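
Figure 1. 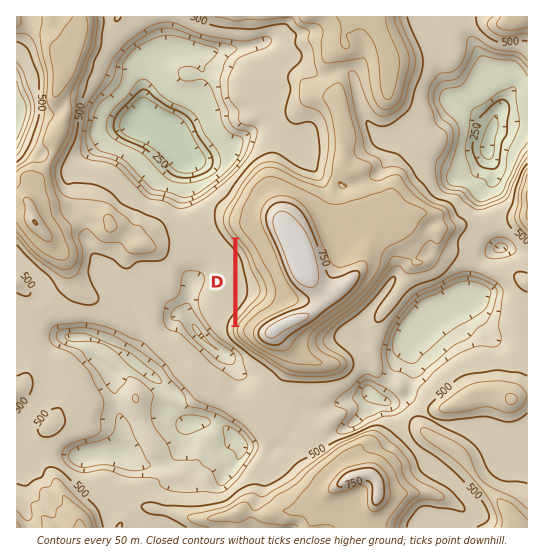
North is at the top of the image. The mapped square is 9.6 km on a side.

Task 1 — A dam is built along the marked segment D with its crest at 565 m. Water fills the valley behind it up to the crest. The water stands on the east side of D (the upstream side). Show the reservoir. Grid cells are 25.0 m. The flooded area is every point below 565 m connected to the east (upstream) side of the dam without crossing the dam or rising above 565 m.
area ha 39.9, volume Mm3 18.89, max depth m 75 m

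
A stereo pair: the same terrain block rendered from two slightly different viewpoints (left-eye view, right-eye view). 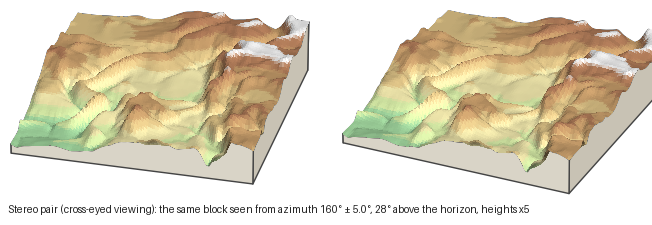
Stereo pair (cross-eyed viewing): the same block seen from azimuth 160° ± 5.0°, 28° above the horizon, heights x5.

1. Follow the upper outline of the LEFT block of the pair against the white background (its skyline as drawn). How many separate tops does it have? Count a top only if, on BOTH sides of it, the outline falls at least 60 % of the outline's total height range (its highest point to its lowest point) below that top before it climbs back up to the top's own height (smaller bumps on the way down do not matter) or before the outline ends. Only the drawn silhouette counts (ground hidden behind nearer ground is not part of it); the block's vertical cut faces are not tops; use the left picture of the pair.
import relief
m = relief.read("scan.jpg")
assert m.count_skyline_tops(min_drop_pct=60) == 0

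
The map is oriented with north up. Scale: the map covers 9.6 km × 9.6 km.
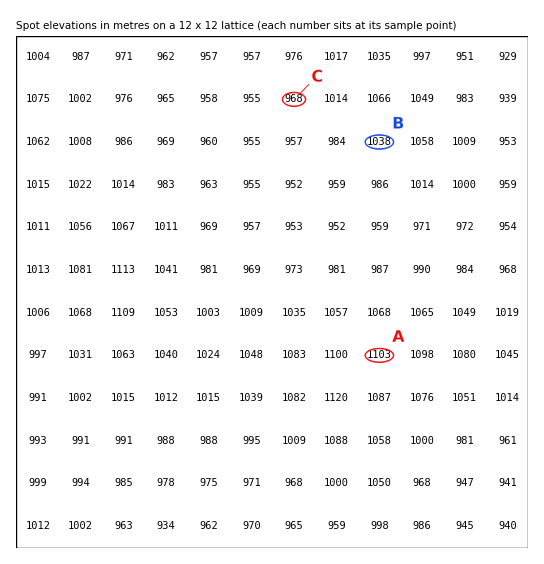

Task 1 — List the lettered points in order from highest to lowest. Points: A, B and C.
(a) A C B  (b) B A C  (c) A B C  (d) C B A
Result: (c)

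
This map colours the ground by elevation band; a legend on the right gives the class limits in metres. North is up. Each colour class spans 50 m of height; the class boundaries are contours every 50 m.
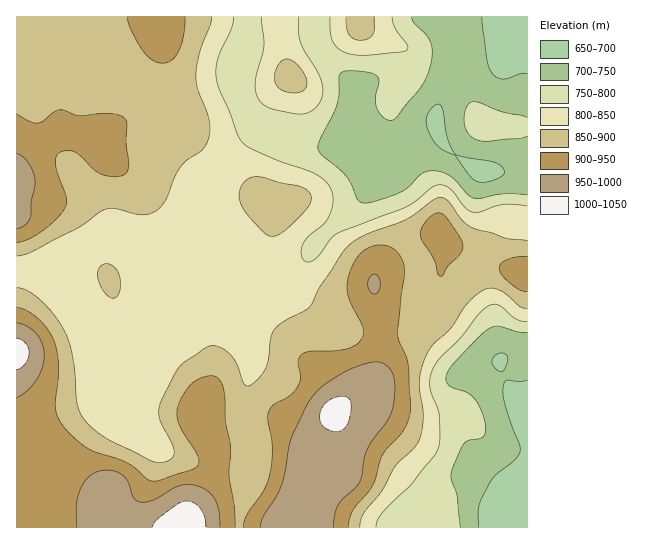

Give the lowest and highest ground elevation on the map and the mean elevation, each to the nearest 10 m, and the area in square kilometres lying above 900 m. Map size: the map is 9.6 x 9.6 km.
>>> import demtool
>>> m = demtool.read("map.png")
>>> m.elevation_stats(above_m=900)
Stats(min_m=680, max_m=1020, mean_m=840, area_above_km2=21.7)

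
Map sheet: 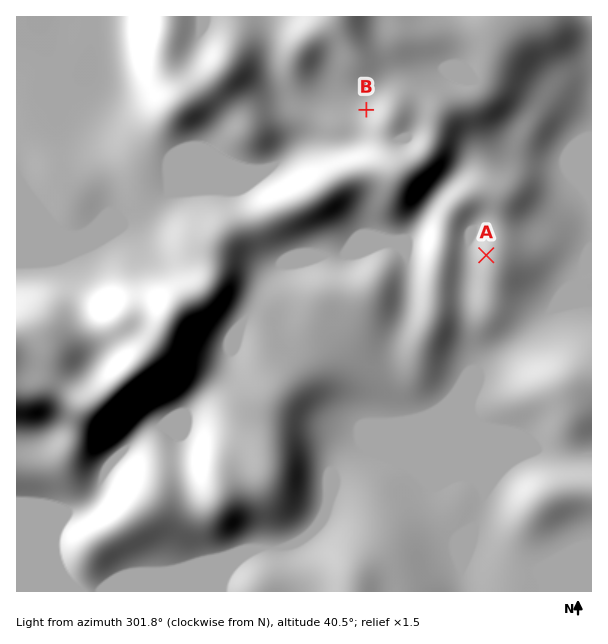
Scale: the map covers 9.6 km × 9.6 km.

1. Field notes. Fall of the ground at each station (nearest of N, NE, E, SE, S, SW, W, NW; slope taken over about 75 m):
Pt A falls W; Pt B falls W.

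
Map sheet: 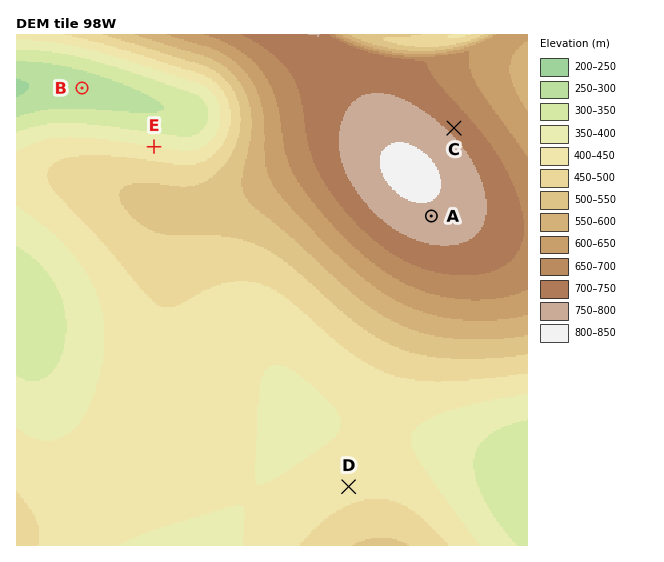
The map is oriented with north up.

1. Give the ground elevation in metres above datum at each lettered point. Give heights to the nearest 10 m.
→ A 790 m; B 270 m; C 740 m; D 430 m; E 400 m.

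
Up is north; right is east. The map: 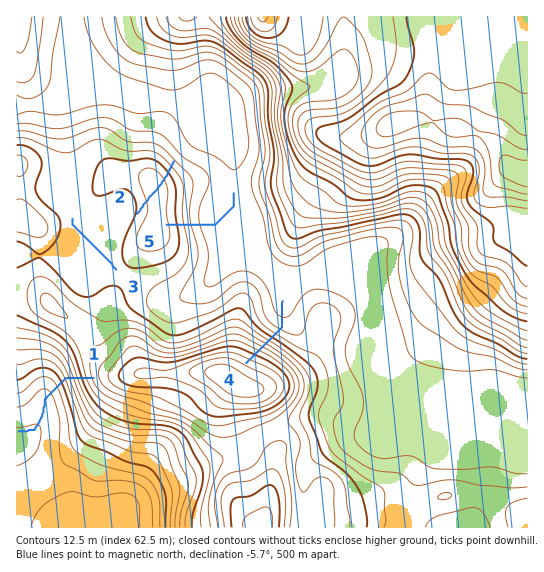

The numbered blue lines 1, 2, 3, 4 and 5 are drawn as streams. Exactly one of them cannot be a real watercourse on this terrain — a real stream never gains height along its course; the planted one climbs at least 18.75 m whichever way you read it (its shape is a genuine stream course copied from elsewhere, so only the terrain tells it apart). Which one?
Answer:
2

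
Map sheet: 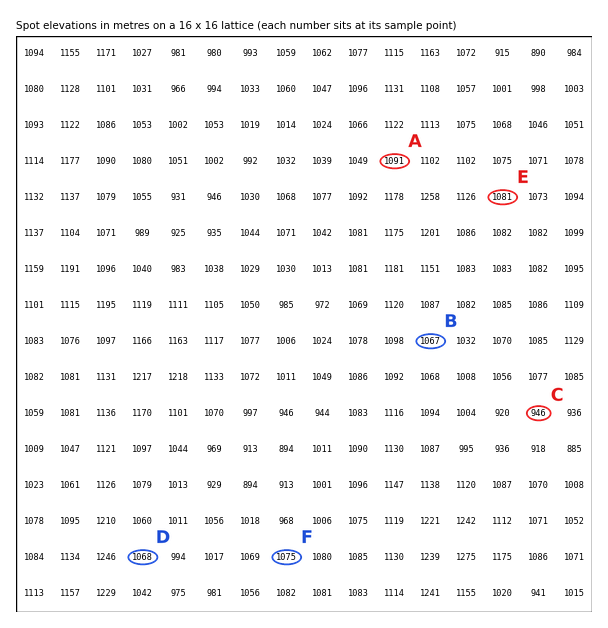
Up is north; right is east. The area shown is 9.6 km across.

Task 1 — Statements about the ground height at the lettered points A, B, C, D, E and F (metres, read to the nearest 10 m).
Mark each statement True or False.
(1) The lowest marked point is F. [False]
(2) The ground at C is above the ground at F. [False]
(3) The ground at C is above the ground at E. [False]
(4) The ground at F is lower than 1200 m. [True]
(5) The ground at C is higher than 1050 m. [False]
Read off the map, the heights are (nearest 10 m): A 1090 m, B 1070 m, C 950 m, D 1070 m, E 1080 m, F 1080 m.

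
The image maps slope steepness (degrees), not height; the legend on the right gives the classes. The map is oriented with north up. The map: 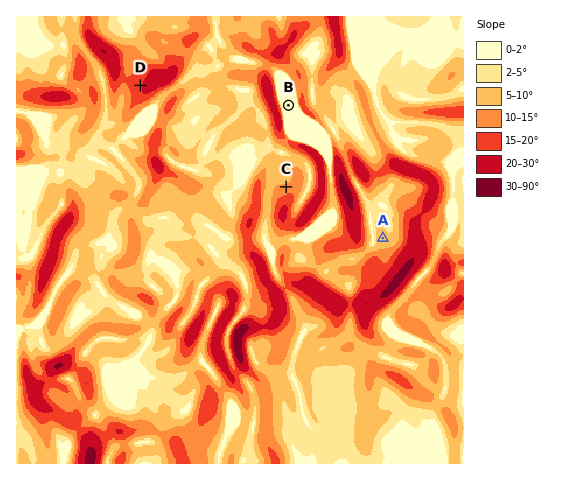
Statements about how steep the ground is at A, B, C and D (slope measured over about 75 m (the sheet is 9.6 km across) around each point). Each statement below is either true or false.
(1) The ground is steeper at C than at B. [true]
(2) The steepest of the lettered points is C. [false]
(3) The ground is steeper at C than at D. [false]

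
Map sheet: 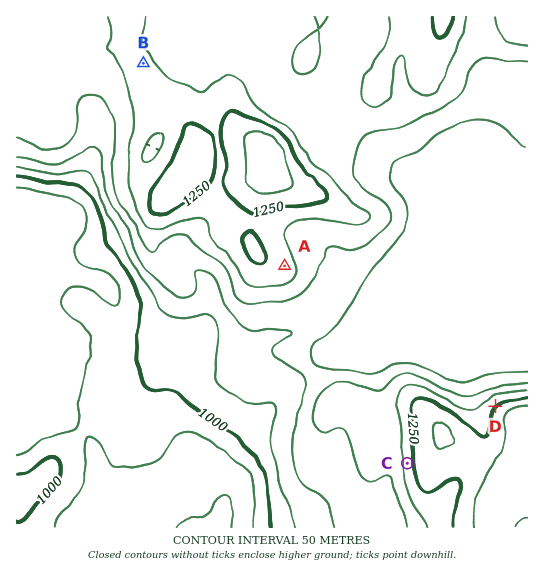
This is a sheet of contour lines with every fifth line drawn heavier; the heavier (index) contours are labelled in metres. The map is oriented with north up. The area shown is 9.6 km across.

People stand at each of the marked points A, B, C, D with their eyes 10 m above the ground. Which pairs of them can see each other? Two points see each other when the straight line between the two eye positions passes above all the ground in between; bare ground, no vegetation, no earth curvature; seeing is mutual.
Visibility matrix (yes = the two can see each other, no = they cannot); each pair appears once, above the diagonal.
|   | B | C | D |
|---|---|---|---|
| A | no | yes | yes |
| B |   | no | no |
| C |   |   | no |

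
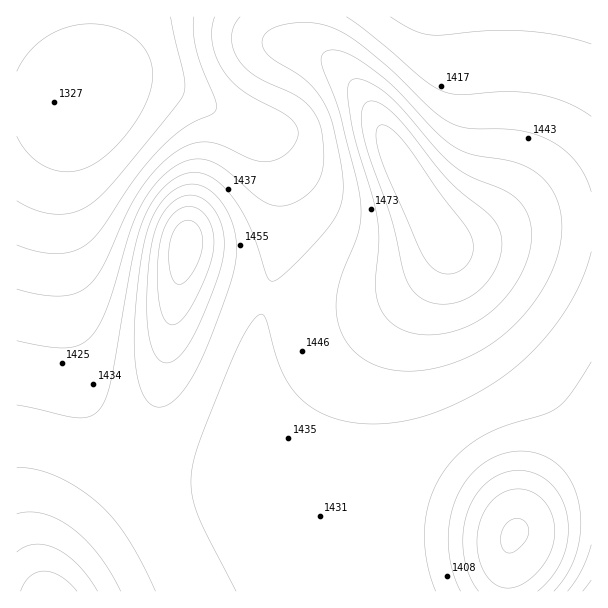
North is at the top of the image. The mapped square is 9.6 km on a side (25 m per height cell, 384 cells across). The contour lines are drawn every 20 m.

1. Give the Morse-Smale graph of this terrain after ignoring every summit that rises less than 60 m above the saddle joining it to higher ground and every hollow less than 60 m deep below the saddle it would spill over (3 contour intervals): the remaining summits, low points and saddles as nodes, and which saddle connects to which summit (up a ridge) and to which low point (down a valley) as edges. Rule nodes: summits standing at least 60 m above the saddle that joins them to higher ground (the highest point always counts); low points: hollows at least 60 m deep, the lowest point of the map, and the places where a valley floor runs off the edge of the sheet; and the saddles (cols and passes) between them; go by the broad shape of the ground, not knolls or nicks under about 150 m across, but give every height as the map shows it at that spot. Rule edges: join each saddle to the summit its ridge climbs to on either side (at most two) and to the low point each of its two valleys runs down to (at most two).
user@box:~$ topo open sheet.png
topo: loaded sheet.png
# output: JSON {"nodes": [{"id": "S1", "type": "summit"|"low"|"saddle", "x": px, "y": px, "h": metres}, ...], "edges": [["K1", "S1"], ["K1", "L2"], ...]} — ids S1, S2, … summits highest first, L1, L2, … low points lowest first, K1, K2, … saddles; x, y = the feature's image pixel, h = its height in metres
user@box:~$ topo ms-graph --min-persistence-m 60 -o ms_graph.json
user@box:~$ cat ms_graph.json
{"nodes": [
{"id": "S1", "type": "summit", "x": 48, "y": 591, "h": 1535},
{"id": "S2", "type": "summit", "x": 408, "y": 180, "h": 1535},
{"id": "S3", "type": "summit", "x": 185, "y": 246, "h": 1534},
{"id": "L1", "type": "low", "x": 83, "y": 101, "h": 1324},
{"id": "L2", "type": "low", "x": 515, "y": 534, "h": 1338},
{"id": "K1", "type": "saddle", "x": 134, "y": 462, "h": 1449},
{"id": "K2", "type": "saddle", "x": 267, "y": 297, "h": 1440}],
"edges": [["K1", "S1"], ["K1", "S3"], ["K1", "L1"], ["K1", "L2"], ["K2", "S2"], ["K2", "S3"], ["K2", "L1"], ["K2", "L2"]]}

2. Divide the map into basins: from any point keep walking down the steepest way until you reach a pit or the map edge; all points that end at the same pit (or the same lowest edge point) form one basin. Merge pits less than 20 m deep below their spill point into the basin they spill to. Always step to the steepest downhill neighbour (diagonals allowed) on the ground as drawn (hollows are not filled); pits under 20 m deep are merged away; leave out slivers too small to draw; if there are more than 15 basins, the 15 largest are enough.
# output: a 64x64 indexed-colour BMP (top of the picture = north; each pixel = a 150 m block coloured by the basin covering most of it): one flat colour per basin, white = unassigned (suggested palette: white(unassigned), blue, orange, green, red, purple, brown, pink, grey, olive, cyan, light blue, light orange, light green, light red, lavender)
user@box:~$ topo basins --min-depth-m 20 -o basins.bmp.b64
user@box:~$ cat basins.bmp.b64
<image width="64" height="64" href="data:image/bmp;base64,Qk12CAAAAAAAAHYAAAAoAAAAQAAAAEAAAAABAAQAAAAAAAAIAAATCwAAEwsAABAAAAAAAAAA////ALR3HwAOf/8ALKAsACgn1gC9Z5QAS1aMAMJ34wB/f38AIr28AM++FwDox64AeLv/AIrfmACWmP8A1bDFACIiERERERERERERERERERERERERERERERERERERERERIiIREREREREREREREREREREREREREREREREREREREREiIhERERERERERERERERERERERERERERERERERERERESIiIRERERERERERERERERERERERERERERERERERERERIiIhEREREREREREREREREREREREREREREREREREREREiIiIRERERERERERERERERERERERERERERERERERERESIiIhERERERERERERERERERERERERERERERERERERERIiIiIREREREREREREREREREREREREREREREREREREREiIiIiERERERERERERERERERERERERERERERERERERESIiIiIhERERERERERERERERERERERERERERERERERERIiIiIiIREREREREREREREREREREREREREREREREREREiIiIiIiERERERERERERERERERERERERERERERERERESIiIiIiIhERERERERERERERERERERERERERERERERERIiIiIiIiEREREREREREREREREREREREREREREREREREiIiIiIiIhERERERERERERERERERERERERERERERERESIiIiIiIiIRERERERERERERERERERERERERERERERERIiIiIiIiIhEREREREREREREREREREREREREREREREREiIiIiIiIiIRERERERERERERERERERERERERERERERESIiIiIiIiIhERERERERERERERERERERERERERERERERIiIiIiIiIiEREREREREREREREREREREREREREREREREiIiIiIiIiIRERERERERERERERERERERERERERERERESIiIiIiIiIiERERERERERERERERERERERERERERERERIiIiIiIiIiIREREREREREREREREREREREREREREREREiIiIiIiIiIhERERERERERERERERERERERERERERERESIiIiIiIiIiERERERERERERERERERERERERERERERERIiIiIiIiIiIhEREREREREREREREREREREREREREREREiIiIiIiIiIiERERERERERERERERERERERERERERERESIiIiIiIiIiIRERERERERERERERERERERERERERERERIiIiIiIiIiIhEREREREREREREREREREREREREREREREiIiIiIiIiIiERERERERERERERERERERERERERERERESIiIiIiIiIiIRERERERERERERERERERERERERERERERIiIiIiIiIiIiEREREREREREREREREREREREREREREREiIiIiIiIiIiIRERERERIiIiIiIiERERERERERERERESIiIiIiIiIiIhEREREiIiIiIiIiIiERERERERERERERIiIiIiIiIiIiERESIiIiIiIiIiIiIiEREREREREREREiIiIiIiIiIiIRIiIiIiIiIiIiIiIiIhERERERERERESIiIiIiIiIiIiIiIiIiIiIiIiIiIiIiIRERERERERERIiIiIiIiIiIiIiIiIiIiIiIiIiIiIiIhEREREREREREiIiIiIiIiIiIiIiIiIiIiIiIiIiIiIiIRERERERERESIiIiIiIiIiIiIiIiIiIiIiIiIiIiIiIzMzERERERERIiIiIiIiIiIiIiIiIiIiIiIiIiIiIiIjMzMzMxEREREiIiIiIiIiIiIiIiIiIiIiIiIiIiIiIjMzMzMzMzMzMyIiIiIiIiIiIiIiIiIiIiIiIiIiIiIiMzMzMzMzMzMzIiIiIiIiIiIiIiIiIiIiIiIiIiIiIiMzMzMzMzMzMzMiIiIiIiIiIiIiIiIiIiIiIiIiIiIiMzMzMzMzMzMzMyIiIiIiIiIiIiIiIiIiIiIiIiIiIiIzMzMzMzMzMzMzIiIiIiIiIiIiIiIiIiIiIiIiIiIiIzMzMzMzMzMzMzMiIiIiIiIiIiIiIiIiIiIiIiIiIiIjMzMzMzMzMzMzMyIiIiIiIiIiIiIiIiIiIiIiIiIiIjMzMzMzMzMzMzMzIiIiIiIiIiIiIiIiIiIiIiIiIiIiMzMzMzMzMzMzMzMiIiIiIiIiIiIiIiIiIiIiIiIiIiMzMzMzMzMzMzMzMyIiIiIiIiIiIiIiIiIiIiIiIiIiIzMzMzMzMzMzMzMzIiIiIiIiIiIiIiIiIiIiIiIiIiIzMzMzMzMzMzMzMzMiIiIiIiIiIiIiIiIiIiIiIiIiIjMzMzMzMzMzMzMzMyIiIiIiIiIiIiIiIiIiIiIiIiIjMzMzMzMzMzMzMzMzIiIiIiIiIiIiIiIiIiIiIiIiIjMzMzMzMzMzMzMzMzMiIiIiIiIiIiIiIiIiIiIiIiIiMzMzMzMzMzMzMzMzMyIiIiIiIiIiIiIiIiIiIiIiIiMzMzMzMzMzMzMzMzMzIiIiIiIiIiIiIiIiIiIiIiIiMzMzMzMzMzMzMzMzMzMiIiIiIiIiIiIiIiIiIiIiIjMzMzMzMzMzMzMzMzMzMyIiIiIiIiIiIiIiIiIiIiIjMzMzMzMzMzMzMzMzMzMzIiIiIiIiIiIiIiIiIiIiIjMzMzMzMzMzMzMzMzMzMzMiIiIiIiIiIiIiIiIiIiIiMzMzMzMzMzMzMzMzMzMzMyIiIiIiIiIiIiIiIiIiIiIzMzMzMzMzMzMzMzMzMzMz"/>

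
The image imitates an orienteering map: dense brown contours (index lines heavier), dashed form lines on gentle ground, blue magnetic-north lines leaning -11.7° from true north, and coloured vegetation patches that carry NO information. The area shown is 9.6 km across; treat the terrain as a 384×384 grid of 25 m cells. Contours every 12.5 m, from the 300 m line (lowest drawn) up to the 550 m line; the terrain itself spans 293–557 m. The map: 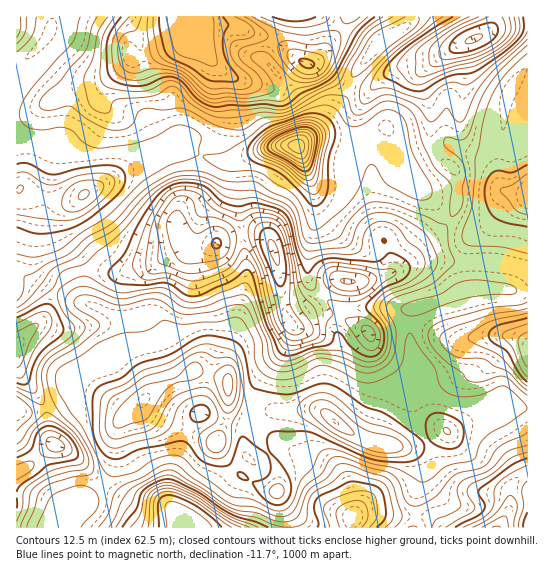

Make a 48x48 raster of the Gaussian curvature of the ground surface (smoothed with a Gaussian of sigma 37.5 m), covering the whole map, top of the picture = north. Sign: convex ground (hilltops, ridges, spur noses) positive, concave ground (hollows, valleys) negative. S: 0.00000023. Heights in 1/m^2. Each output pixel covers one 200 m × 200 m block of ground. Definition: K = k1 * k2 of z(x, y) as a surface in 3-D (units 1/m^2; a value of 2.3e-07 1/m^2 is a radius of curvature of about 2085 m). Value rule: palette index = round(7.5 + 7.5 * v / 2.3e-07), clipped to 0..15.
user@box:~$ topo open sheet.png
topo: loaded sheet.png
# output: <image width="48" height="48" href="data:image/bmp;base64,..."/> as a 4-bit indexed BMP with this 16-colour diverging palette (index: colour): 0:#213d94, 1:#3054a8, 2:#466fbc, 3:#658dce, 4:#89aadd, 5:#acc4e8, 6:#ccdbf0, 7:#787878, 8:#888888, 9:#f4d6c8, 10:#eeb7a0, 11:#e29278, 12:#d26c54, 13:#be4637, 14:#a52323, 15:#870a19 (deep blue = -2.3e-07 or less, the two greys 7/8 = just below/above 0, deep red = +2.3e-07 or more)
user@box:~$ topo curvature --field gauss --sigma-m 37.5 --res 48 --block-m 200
<image width="48" height="48" href="data:image/bmp;base64,Qk32BAAAAAAAAHYAAAAoAAAAMAAAADAAAAABAAQAAAAAAIAEAAATCwAAEwsAABAAAAAAAAAAlD0hAKhUMAC8b0YAzo1lAN2qiQDoxKwA8NvMAHh4eACIiIgAyNb0AKC37gB4kuIAVGzSADdGvgAjI6UAGQqHAJiHd3eIdnd4iJRWaIdnh4qndlZ2h3hkV3d4iIiHd3mIiXioaIdniImYh1Z4iJp1eHeIiIiHh5/qqYu3aMl5mIiIh4iHeIh2iHiYiIdnYm/YdXiHaPpol3eJh4iHd4h4ZWiIiHVneHMWl3eId3ZWh3h4hmeId3dphZlniFN3iHVGh3Z4iHd4l4h3dmd3d4mXiHUXh5V3eHdndnRoh3d3d4h3h2Z3d4iHeIR++nd3iId3ePx4d4h3dniJvZZ3d3d3eIfv12eIeHd3VttniId4d4dXiXZ3qHd3eHaHdWeaeId3Z3J3h3d3eqd4d3h4p3d4h5gSiHeJeId3ipBXd4dmmoiId4d3d3d4iJYmh3eIeIeImqiGeIdoqHeId4d3d3d4iGZoh3aIeId3iG3Ed3d3d3d3d3h3d3d4hoWJh3d4iId3hkzGd3eHd3d3d3h3eIh6mMeaiHeIh4d3l0vXdmZ3iIdmd3iId3h3bIeKh3eId3iHqHd2dnd5uYd3VXiId3h2Wadnh3iId3iIiHdmdmZ5lVeMhXd4iIeIeod3h3iIh3iHd3d3mVioU2ePpod4iHZ4WXiHiGd3d3iHd3d4d53KiIe/lHd4iHaJd3ioZ3d3eId3eHeIeLqHZmZ4dnd3d3d4d4eIioh2d4h2d3iJh4aHd3cTqoiHeId3iZdje5h3eJmIiHh3eFVnZmZGqoiHd3d3ind2Z3eJhoiHiId3d2VoN7vIaHd3eIh4iHd4l2eIdpd3eId4l5iIbdrVKYd3iIiIh4d3l3d3d5dpiIh5p5pEapd3aHeHd3eHeIh4h3iId4d4d4p2eJhlZ3dod3iHd3iIeIiIiIh3h3eHd6xiermph4d4h3d3eId3d4d3d3h3d3eId5pTjdiqiIiImHd3eIeHiId3d3eId3iYd3hTi8Zoh3eIiHd3d3d3eId3eHeIh3iYh2dmiIRWd4d3d3d3eHd3eId3eah3d3eZh2iHZ2Vmd4h3d4iIiXd3eId2ebmHd3fNqneHaId0Z3h3d4iId3eIeKh3eJiHd3dnd2iHd4hQR3h3iIiHd3eIeIeIh3d3d3dVZniHeLxRWId3iHd4iXd3h3eIh3d3d3d3d3h0BJfsiYd4d3d3iHd3h3d3d3d3d3eId3dyC///iYd4d3d3d3d3d3h3d3d3d3eIiHd2J///Mnd3d3d3h3eId3d4iId4h3eIiHd4cTjMAmd3iIh3eHiId3d3h3iIh3eIh2Z2dlkwFXd4iIh3eIiHd3eId4iIeId2ZmeGh71kZ3eImYdneHiId3eId3d3d3aXWreJdJpXmGeId4ZYh3eIh3d3d3dneHj/eZeahnQlczV3Z4l4l2eIh3eHeHdnmXWnWIh4h4Z+9kd2iHl3mGZ4h3eHd3d4mENmZ4d4iHjO2oqHiXd2eGV3iHeHeId5l2epiIeZmGmYZ3d4eIh3iZiHeGd4iId6l3iIiHd4dUd4eHeJd3h3iqq6hkZ4iHd5d3iHh3Z7dWd3h0SKiJl3iZmrtniId3d4d3iIiIV7d3d4hld3d4pmh4eJhw=="/>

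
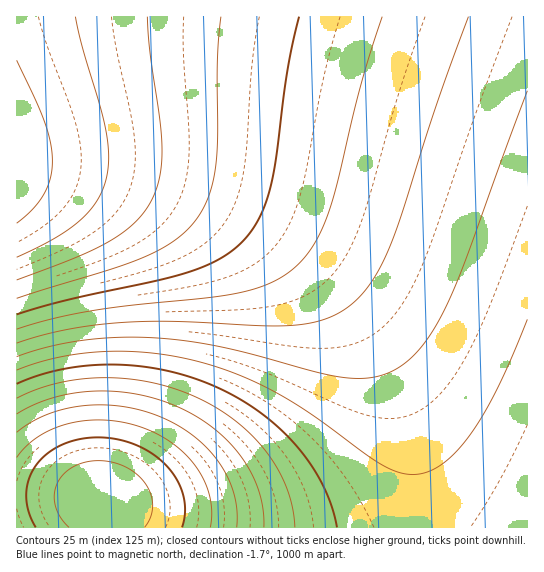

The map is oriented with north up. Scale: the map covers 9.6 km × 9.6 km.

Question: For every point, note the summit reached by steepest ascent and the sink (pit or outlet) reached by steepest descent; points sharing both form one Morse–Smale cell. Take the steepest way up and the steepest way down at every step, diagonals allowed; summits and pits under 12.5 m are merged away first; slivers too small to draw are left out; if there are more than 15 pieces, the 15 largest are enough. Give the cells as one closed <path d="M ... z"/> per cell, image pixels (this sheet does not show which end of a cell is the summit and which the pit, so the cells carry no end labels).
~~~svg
<path d="M527 16l-510 0-1 147 6 2 27 0 42 4 63 12 39 12 29 12 56 32 32 26 34 35 25 35 22 40 16 44 6 29 6 47 0 34 108 1z"/><path d="M21 164l-5 1 1 363 402-1 0-34-4-39-8-37-12-35-18-36-16-25-25-32-26-26-23-19-34-23-31-16-29-12-68-18-46-7z"/>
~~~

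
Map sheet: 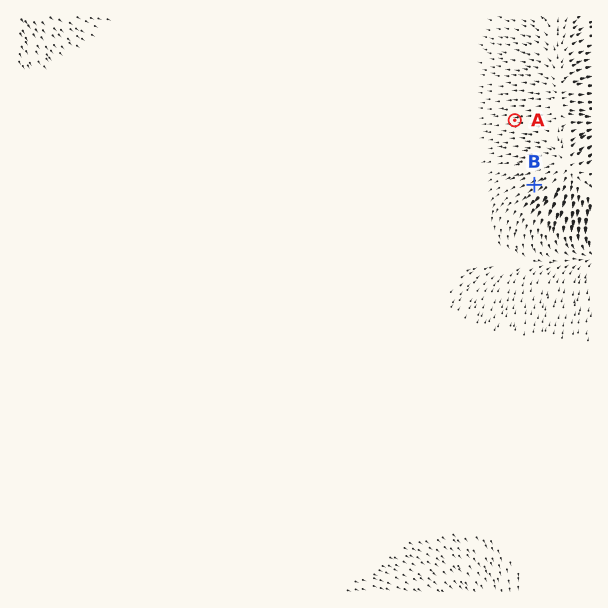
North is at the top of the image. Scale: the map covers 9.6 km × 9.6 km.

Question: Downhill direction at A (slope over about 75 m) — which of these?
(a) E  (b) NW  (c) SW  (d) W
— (d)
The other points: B SW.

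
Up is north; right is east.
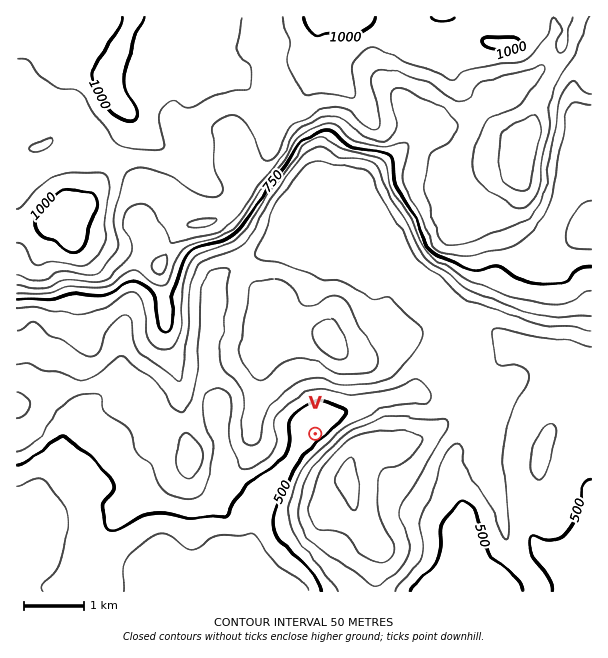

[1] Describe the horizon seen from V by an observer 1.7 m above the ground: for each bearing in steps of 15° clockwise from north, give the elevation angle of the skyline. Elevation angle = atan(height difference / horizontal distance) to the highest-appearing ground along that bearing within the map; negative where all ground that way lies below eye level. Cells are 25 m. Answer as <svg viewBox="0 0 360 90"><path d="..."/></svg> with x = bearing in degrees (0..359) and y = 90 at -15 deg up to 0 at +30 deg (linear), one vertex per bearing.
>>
<svg viewBox="0 0 360 90"><path d="M0 44l15-3 15 3 15 4 15 6 15-6 15-13 15-9 15-4 15-1 15 2 15 4 15 8 15 10 15 11 15 4 15-6 15-6 15-2 15-1 15-1 15 0 15 1 15 1"/></svg>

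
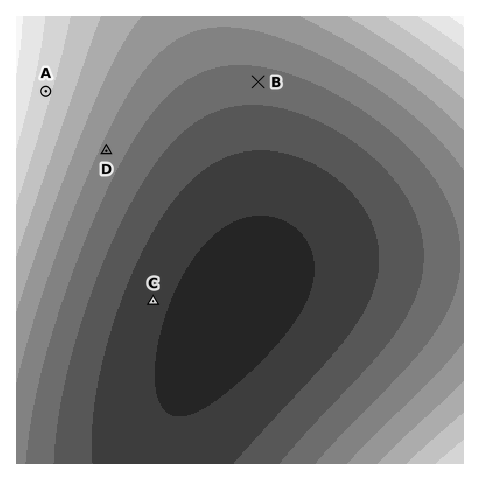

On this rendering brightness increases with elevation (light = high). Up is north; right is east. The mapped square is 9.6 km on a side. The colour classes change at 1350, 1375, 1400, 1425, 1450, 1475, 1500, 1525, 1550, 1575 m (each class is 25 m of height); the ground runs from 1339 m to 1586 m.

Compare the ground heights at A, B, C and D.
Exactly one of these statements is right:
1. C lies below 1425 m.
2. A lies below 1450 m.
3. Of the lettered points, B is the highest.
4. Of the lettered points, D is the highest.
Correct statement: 1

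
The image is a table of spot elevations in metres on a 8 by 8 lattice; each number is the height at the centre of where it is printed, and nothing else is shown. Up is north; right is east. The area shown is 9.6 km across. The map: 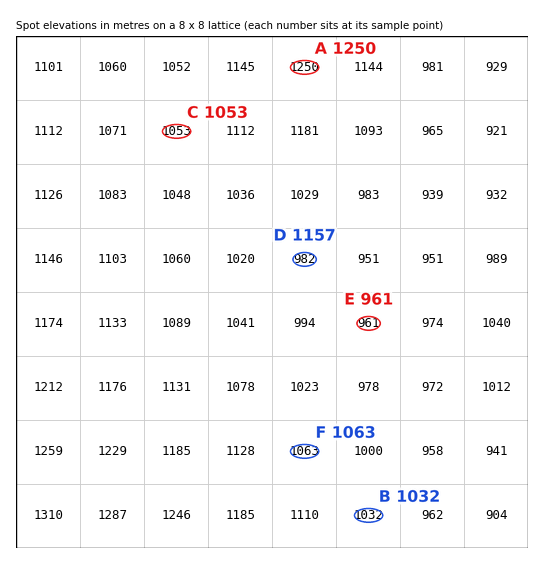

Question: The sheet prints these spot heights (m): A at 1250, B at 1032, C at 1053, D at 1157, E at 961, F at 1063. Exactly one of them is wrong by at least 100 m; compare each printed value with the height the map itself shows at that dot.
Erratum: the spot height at D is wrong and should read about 982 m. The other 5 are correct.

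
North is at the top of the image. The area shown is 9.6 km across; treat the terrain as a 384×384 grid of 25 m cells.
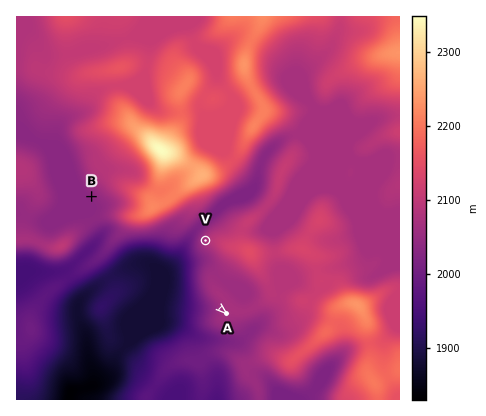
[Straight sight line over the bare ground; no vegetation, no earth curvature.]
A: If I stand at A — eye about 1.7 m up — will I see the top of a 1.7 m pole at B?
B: No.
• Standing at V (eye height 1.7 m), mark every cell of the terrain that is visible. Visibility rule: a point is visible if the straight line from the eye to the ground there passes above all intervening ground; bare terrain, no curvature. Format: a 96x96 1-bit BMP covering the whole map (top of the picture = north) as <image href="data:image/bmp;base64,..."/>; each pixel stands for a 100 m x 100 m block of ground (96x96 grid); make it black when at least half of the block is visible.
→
<image width="96" height="96" href="data:image/bmp;base64,Qk2+BAAAAAAAAD4AAAAoAAAAYAAAAGAAAAABAAEAAAAAAIAEAAATCwAAEwsAAAIAAAAAAAAA////AAAAAAD////h4AAAAAAAAAA/////4AAAAAAAAAAf////4AAAAAAAAAAf+f4/4AAAAAAAAAAf+f4P8AAAAAAAAAAf+eYH8AAAAAAAAAAf/8AH+AAAAAAAAAAf/8AH/AAAAAAAAAA//8CH/gAAAAAAAAA//4GP//4AAAAAAAA//4H///wAAAAAAAA//4H///wAAAAAAAB//4H///wAAAAAAAD//4P///gAAAAAAAAf/4P///gAAAAAAAAf/wP///AAAAAAAAAf/gP///AAAAAAAAAf/AP///AAAAAAAAAf/Af///AAAAAAAAAf/Af///AAAAAAAAA//Af//+AAAAAAAAD//gf//+AAAAAAAAD//g///+AAAAAAAAD//w///4AMAAAAAAD//5///gAIAAAAAAD//////AAIAAAAAADH/////AAwAAAAAADj/////ABwAAAAAAD7////+ADgAAAAAAD/////+AHAAAAAAAD/////+AfAAAAAAAD4A///+AeAAAAAAAAAAH//+AOAAAAAAAAAAD//+AAAAAAAAAAAOB//+AAAAAAAAAAAPA///AAAAAAAAAAAPgf/5gAAAAAAAAAAHwP/gwAAAAAAAAAAHwH/g4AAAAAAAAAAD4D/58MAAAAAAAAAD8B//+EAAAAAAAAAB8A///AAAAAAAAAgA+AP//gAAAAAAAB4A8AH//gAAAAAAAB8AAAD//wAAAAAAAA8AAAB//4AAAAAAAAAAAAAf/4AAAAAAAAAAAAAP/8AAAAAAAAAAAAAD/+AAAAAAAAAAAAAA//AAAAAAAAAAAAAAP/AAAAAAAAAAAAAAH/gAAAAAAAAAAAAAD/4AAAAAAAAAAAAAB/8AAAAAAAAAAAAAAf8AAAAAAAAAAAAAAH+AAAAAAAAAAAAAAAHAAAAAAAAAAAAAAADgAAAAAAAAAAAAAADgAAAAAAAAAAADAABwAAAAAAAAAAADgABwAAAAAAAAAAAAAAA4AAAAAAAAAAAAAAA4AAAAAAAAAAAAAAA8AAAAAAAAAAAAAAA+AAAAAAAAAAAAAAAfAAAAAAAAAAAAAAAfgAAAAAAAAAAAAAAfgAAAAAAAAAAAAAAB4AAAAAAAAAAAAAAA4AAAAAAAAAAAAAAA8AAAAAAAAAAAAAAAAAAAAAAAAAAAAAAAAAAAAAAAAAAAAAAAAAAAAAAAAAAAAAAAAAAAAAAAAAAAAAAAAAAAAAAAAAAAAAAAAAAAAAAAAAAAAAAAAAAAAAAAAAAAAAAAAAAAAAAAAAAAAAAAAAAAAAAAAAAAAAAAAAAAAAAAAAAAAAAAAAAAAAAAAAAAAAAAAAAAAAAAAAAAAAAAAAAAAAAAAAAAAAAAAAAAAAAAAAAAAAAAAAAAAAAAAAAAAAAAAAAAAAAAAAAAAAAAAAAAAAAAAAAAAAAAAAAAAAAAAAAAAAAAAAAAAAAAAAAAAAAAAAAAAAAAAAAAAAAAAAAAAAAAAAAAAAAAAAAAAAAAAAAAAAAAAAAAAAAAAAAAAAAAAAAAAAAAAAAAAAAAAAAAAA="/>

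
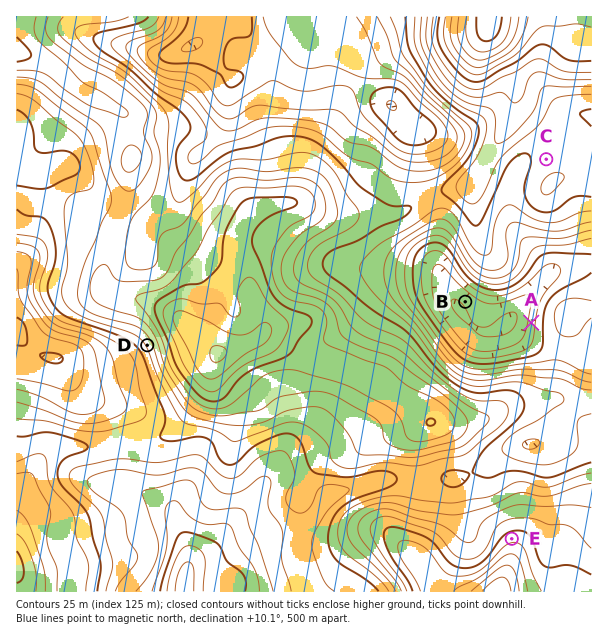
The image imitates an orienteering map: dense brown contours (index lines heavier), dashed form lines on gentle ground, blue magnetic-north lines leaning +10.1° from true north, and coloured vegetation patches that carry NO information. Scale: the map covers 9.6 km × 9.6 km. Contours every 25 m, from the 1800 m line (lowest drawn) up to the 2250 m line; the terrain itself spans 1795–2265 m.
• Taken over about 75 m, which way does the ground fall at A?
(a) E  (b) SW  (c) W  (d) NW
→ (c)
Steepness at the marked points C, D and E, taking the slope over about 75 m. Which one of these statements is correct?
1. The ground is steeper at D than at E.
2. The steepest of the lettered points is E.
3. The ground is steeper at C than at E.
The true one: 1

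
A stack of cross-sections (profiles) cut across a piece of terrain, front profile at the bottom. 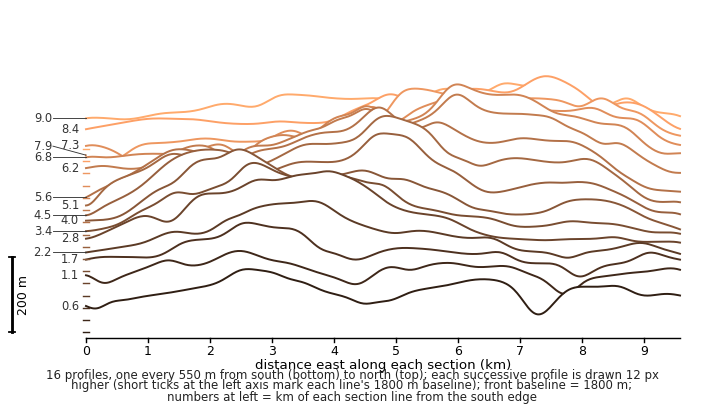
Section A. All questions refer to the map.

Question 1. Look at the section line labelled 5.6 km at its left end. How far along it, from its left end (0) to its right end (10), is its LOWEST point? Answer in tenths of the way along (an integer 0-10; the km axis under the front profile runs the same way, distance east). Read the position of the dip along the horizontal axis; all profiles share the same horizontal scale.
0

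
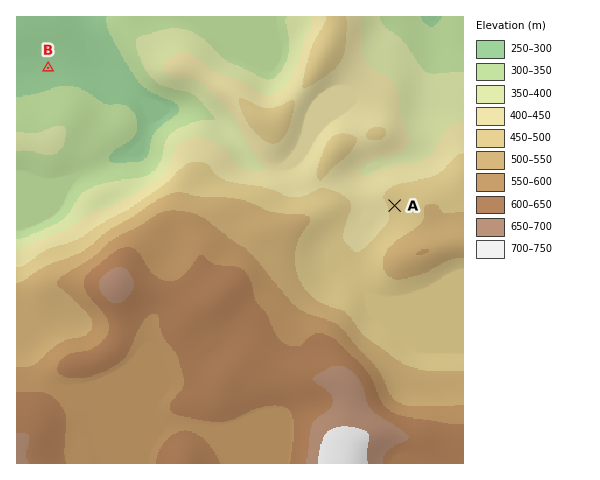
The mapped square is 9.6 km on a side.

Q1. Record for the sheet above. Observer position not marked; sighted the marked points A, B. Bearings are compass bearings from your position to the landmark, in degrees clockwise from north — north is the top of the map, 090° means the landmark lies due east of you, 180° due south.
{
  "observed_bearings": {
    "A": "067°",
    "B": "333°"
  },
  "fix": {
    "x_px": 167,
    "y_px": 302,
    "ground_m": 610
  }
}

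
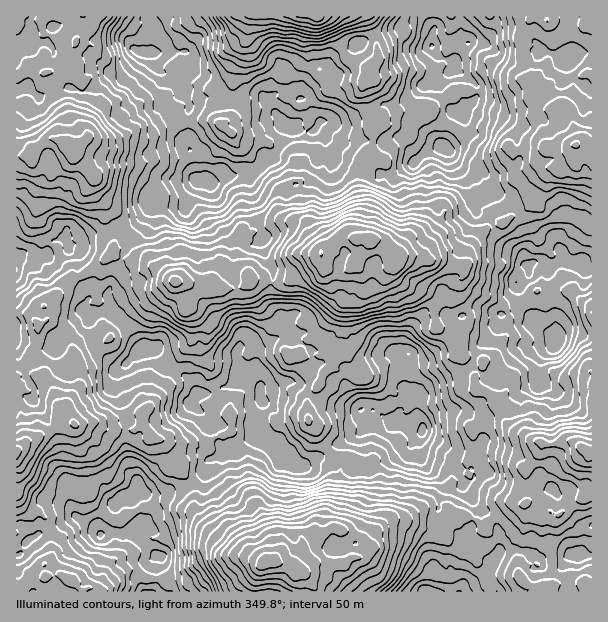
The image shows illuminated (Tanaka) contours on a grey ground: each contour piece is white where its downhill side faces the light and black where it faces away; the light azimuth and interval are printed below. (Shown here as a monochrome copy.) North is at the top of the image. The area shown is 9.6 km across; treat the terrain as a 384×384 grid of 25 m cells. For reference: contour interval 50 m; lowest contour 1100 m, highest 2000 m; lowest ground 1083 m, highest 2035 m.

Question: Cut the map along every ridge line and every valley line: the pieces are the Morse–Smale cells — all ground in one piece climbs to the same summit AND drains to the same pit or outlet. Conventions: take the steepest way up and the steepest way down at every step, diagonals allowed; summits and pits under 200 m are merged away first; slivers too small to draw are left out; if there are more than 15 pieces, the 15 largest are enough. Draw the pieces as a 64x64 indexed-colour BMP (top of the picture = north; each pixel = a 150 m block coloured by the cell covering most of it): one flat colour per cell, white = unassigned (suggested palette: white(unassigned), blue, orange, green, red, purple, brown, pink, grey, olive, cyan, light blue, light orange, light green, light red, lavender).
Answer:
<image width="64" height="64" href="data:image/bmp;base64,Qk12CAAAAAAAAHYAAAAoAAAAQAAAAEAAAAABAAQAAAAAAAAIAAATCwAAEwsAABAAAAAAAAAA////ALR3HwAOf/8ALKAsACgn1gC9Z5QAS1aMAMJ34wB/f38AIr28AM++FwDox64AeLv/AIrfmACWmP8A1bDFABEREREREREREREREREREREbu7u7u7u7u7sAAAAABVVVEREREREREREREREREREREbu7u7u7u7u7u7AAAAAAVVURERERERERERERERERERERu7u7u7u7u7u7u7AAAABVVRERERERERERERERERERERERERu7u7u7u7u7sAAAAFVVERERERERERERERERERERERERERu7u7u7u7uwAAAFVVURERERERERERERERERERERERERG7u7u7u7sAAAAAVVVRMxERERERERERERERERERERERERu7u7u7sAAAAABVVVMzMxEREREREREREREREREREREREbuxEbu7AAAAAFVVUzMzMRERERERERERERERERERERERERERERFVAAAAVVVTMzMxEREREREREREREREREREREREREREREVVVAFVVVVMzMzEREzEREREREREREREREREREREREREVVVVVVVVVUzMzMRETMxERERERERERERERERERERERERVVVVVVVVVTMzMzMzMzMREREREREREREREREREREREREVVVVVVVVVMzMzMzMzMzERERERERERERERERERERERERVVVVVVVVUzMzMzMzMzMzERERERERERERERERERERERFVVVVVVVVTMzMzMzMzMzMzMzMRERERERERERERERERERVVVVVVVVMzMzMzMzMzMzMzMxERERERERERERERERERFVVVVeVe4zMzMzMzMzMzMzMxEREREREREREREREREREVVVXu7u7jMzMzMzMzMzMzMzERERERERERERERERERERVVXu7u7uMzMzMzMzMzMzMzERERERERERERERERURERVVXu7u7u4zMzMzMzMzMzMzERERERERERERERERFVVVVVVe7u7u7jMzMzMzMzMzMzMRERERERERERERERElVVVVXu7u7u7uMzMzMzMzMzMzMyIREREREREREREREiVVVV7u7u7u7u4zMzMzMzMzMzMyIiIhERERERERERESIiJVXu7u7u7u7jMzMzMzMzMzMyIiIiIRERERERERERIiIiJf//7u7u7uMzMzMzMwMzMyIiIiIREREREREREREiIiIiD//u7u7u4zMzMzMAADMyIiIiIhEREREREREiISIiIiD///7u7u7jMzMzMwAAAiIiIiIiEREREiIiIiIiIiIiAA/////u7uMzMzMzAAAiIiIiIiIiERIiIiIiIiIiIiIAAP/////u8zMzMzMAAiIiIiIiIiIhEiIiIiIiIiIiIiAAD//////zMzMzMAAiIiIiIiIiIiIiIiIiIiIiIiIiIAAP//////AAMzMwACIiIiIiIiIiIiIiIiIiIiIiIiIgAAAP////8AADMzACIiIiIiIiIiIiIiIiIiIiIiIiIgAAAA/////wAAAzMiIiIiIiIiIiIiIiIiIiIiIiIiIiAAAAD/////AAAAMiIiIiIiiIgiIiIiIiIiIiIiIiIiIAAAAP////8AAAAAIiIiIoiIiCIiIiIiIiIiIiIiIiIiAAAAD////wAAAAACIiIoiIiIiIIiIiIiIiIiIiIiIpkAAAAAAP//AAAAAAACKIiIiIiIgiIiIiIiIiIiKZmZmQAAAAAAD/8AAAAAAAiIiIiIiIiCIiIiIgIiIimZmZmZkAAAAAAP/wAAAAAACIiIiIiIiIIiIiIgAACZmZmZmZmQAAAAAAD/AAAAAAAASIiIiIiIiIIiIgAAAJmZmZmZmZmQAAAAAA8AAAAAAAREiIiIiIiIiIgAAAAAmZmZmZmZmZmQAAAAAAAAAAAABERIiIiIiIiIgAAAAAAJmZmZmZmZmZkAAAAAAAAAAAREREqqqIiIiIiAAAAAAAmZmZmZmZCZd3AAAAAAAAAABERERKqoiIiIiIgAAAAAmZmZmZmZAAd3cAAAAAAAAAAERERERKqIiIiIiIAAAAAJmZmZmZkAd3d3AAAAAAAAAARERERERKqqqIiIiqAAAAmQCZmZmZl3d3dwAAAAAAAAREREREREqqqqqIiKoAAAAAAAmZmXd3d3d3dwAA3d3QREREREREqqqqqqqqqqCgqqAAAJmXd3d3d3d3cA3d3d1ERERERESqqqqqqqqqqqqqoAAAAHd3d3d3dwAADd3d3dRERERERKqqqqqqqqqqpmZswAAAB3d3d3d3AAAN3d3dREREREREqqqqqqqqqqpmZmzMwAAHd3d3d3cAAA3d3d1ERERERESqqqqqqqqqZmZmbMzAAAd3d3d3cAAADd3d3URERERERKqqqqqmaqpmZmZszMAAAAd3d3d3AAAN3d3dREREREREqqqmZmZmpmZmZszMwAAAAHd3d3AAAA3d3d1EREREREZmZmZmZmZmZmZmzMzMAAAAd3d3cAAADd3d3URERERERmZmZmZmZmZszGzMzMzAAAB3d3dwAAAN3d3dRERERERmZmZmZmZmZszMzMzMzMwAB3d3dwAAAA3d3dREREREQABmZmZmZmZmzMzADMzMzMx3d3d3AAAADd3d1EREREQAAGZmZmZmZmbMzAAMzMzMAHd3d3AAAAAN3d3URERERGZmZmZmZmZmbMzAAAzMzMAAB3d3cAAAAA3d3d1EREREZmZmZmZmZmZszMAADMzMwAAAB3dwAAAADd3d3dRERERGZmZmZmZmZmbMAAAMzMzAAAAAd3AAAAAN3d3d1ERERGZmZmZmZmZmZswAAMzMzMAAAAB3dwAAAA"/>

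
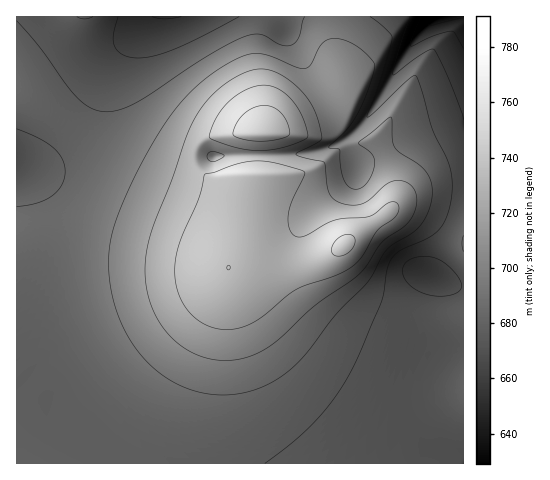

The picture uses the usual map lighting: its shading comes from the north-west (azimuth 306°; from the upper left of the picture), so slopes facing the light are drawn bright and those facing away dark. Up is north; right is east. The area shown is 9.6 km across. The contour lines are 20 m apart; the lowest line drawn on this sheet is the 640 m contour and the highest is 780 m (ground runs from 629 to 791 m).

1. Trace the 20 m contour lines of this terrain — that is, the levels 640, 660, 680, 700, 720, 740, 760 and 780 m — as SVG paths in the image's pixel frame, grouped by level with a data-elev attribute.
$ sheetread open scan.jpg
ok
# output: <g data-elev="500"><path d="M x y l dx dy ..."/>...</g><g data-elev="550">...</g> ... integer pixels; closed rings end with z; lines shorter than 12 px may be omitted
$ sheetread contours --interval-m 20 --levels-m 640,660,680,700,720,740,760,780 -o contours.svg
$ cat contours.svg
<g data-elev="640"><path d="M463 17l-33 8-1-1 3-7"/></g><g data-elev="660"><path d="M463 48l-8-15-3-2-18 5-23 10 1-8 9-21"/><path d="M181 17l-16 2-13-2"/></g><g data-elev="680"><path d="M432 296l-15-6-11-10-3-6 0-5 2-5 3-4 13-4 14 2 12 7 11 12 4 9-4 6-11 4z"/><path d="M463 120l-13-39-16-31-3-1-6 3-29 22-3 1-1-1 8-27 10-30"/><path d="M239 17l-64 32-21 7-16 2-14-3-6-3-3-5-2-12 5-18"/></g><g data-elev="700"><path d="M265 463l40-31 15-16 14-18 21-34 25-58 3-12 4-24 4-11 9-9 25-11 11-7 8-10 6-15 2-20-2-19-4-11-13-27-11-38-6-16-2-1-4 3-36 35-7 4 14-37 11-41-1-4-4-4-17-14"/><path d="M463 235l-1 8 1 9"/><path d="M17 129l22 9 15 10 8 11 3 13-4 14-9 10-16 7-19 4"/><path d="M77 17l7 2 9-2"/><path d="M305 17l-6 20-7 8-6 1-6-1-20-11-7 0-9 3-39 20-68 45-15 7-14 3-16-3-15-11-11-14-27-37-22-26"/></g><g data-elev="720"><path d="M214 395l21-1 20-4 18-8 18-13 16-17 30-39 31-31 18-32 7-6 24-15 7-8 5-11 3-16-2-15-9-12-21-14-5-6-3-7-1-23-32 26 1 2 11 8 3 6 0 10-6 13-6 5-7 2-6-2-5-6-3-13-1-18-11-3 18-17 10-15 11-25 7-24-2-5-9-9-17-11-13-3-9 3-6 7-8 16-5 4-9-1-30-12-14-2-18 7-26 16-24 22-22 28-25 43-20 46-8 29-1 29 5 31 12 29 17 24 21 19 24 13z"/></g><g data-elev="740"><path d="M214 360l16 0 15-2 15-6 14-9 40-37 46-32 7-8 15-24 27-20 5-8 2-8 1-10-4-8-6-5-8-3-11 3-19 17-8 4-15 0-13-5-5-11-4-26-23-5-5-3 26-15-3-15-6-16-8-13-12-12-13-9-13-4-15 0-18 8-19 14-15 18-14 27-14 43-19 47-6 22-2 20 1 18 5 18 8 16 10 14 13 12 15 8z"/><path d="M211 162l-2-2-2-3 3-5 5 0 9 3-7 5z"/></g><g data-elev="760"><path d="M221 329l14 0 15-5 13-8 34-27 38-13 16-9 11-10 15-26 19-15 3-6-1-6-3-2-5 0-20 14-35 4-28 15-9 2-5-2-3-5-2-14 4-15 12-26 0-4-30-8-18-2-17 2-24 9-10 2-7 26-20 48-3 15 0 15 5 19 10 16 14 11z"/><path d="M246 150l16 1 16-2 20-6 10-6-3-14-7-15-10-12-10-7-7-3-8-1-18 5-17 13-13 16-5 13 0 6 18 7z"/></g><g data-elev="780"><path d="M335 256l8-1 8-5 4-8-2-6-4-2-5 1-8 6-5 9 1 3z"/><path d="M248 140l21 1 18-5 2-2 1-3-5-13-7-8-8-4-11 0-10 4-11 10-5 13 2 4z"/></g>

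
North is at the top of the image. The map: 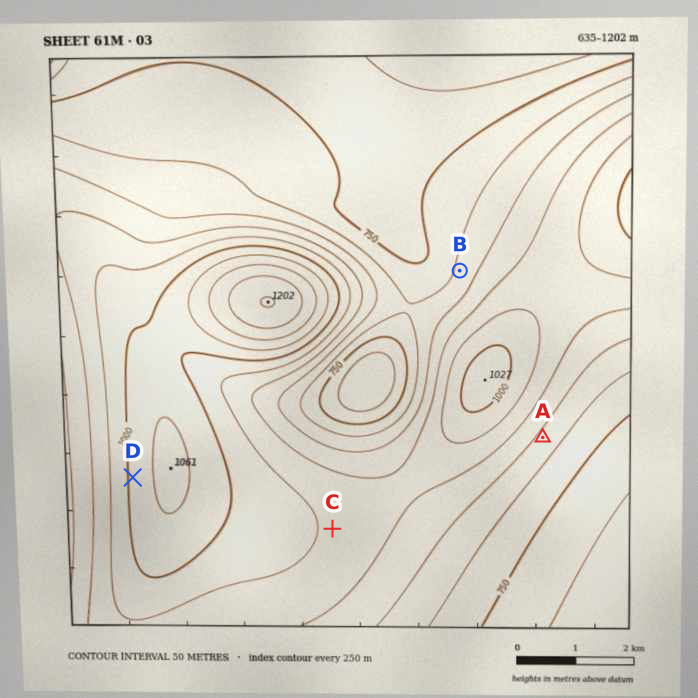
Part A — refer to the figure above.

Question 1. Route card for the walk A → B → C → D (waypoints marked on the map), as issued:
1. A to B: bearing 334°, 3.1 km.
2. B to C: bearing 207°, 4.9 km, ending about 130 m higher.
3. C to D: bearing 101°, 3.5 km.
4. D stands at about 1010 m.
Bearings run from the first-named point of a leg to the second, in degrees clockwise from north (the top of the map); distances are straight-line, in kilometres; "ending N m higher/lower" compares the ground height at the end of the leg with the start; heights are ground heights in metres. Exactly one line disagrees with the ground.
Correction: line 3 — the bearing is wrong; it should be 284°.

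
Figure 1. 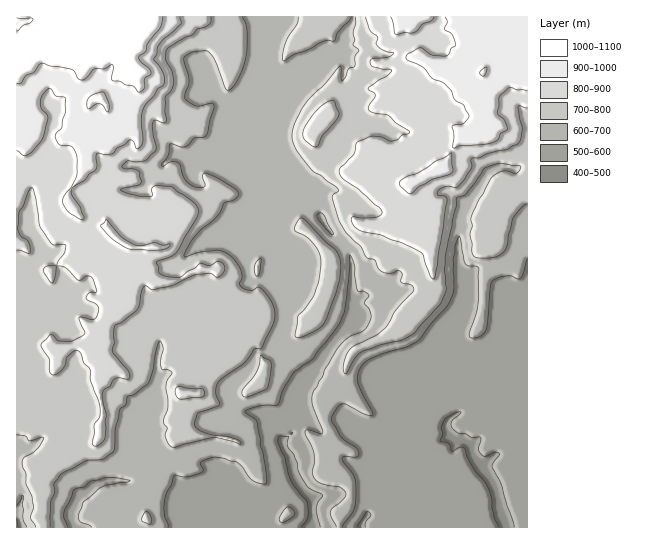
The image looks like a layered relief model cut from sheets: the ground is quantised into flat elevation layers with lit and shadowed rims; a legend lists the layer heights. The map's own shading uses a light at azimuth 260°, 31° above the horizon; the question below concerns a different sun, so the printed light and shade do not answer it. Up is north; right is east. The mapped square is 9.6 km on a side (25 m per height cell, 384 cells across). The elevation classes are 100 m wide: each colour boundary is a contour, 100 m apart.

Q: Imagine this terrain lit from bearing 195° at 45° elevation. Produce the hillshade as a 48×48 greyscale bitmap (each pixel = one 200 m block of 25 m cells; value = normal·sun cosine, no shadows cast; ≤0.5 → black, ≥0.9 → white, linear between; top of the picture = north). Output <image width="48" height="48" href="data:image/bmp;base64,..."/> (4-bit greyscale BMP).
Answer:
<image width="48" height="48" href="data:image/bmp;base64,Qk32BAAAAAAAAHYAAAAoAAAAMAAAADAAAAABAAQAAAAAAIAEAAATCwAAEwsAABAAAAAAAAAAAAAAABEREQAiIiIAMzMzAERERABVVVUAZmZmAHd3dwCIiIgAmZmZAKqqqgC7u7sAzMzMAN3d3QDu7u4A////AJqFWKqoh2NHiZiIiHmaypuYmIiYd3dWuZl1eIiGdlRYiIiIiYdol3l4iIiHd3dYuKqXeHZVZEZ4mZiImoMGh3d4iIh2Z3damLuXeYdVZkeJqpmKumIs7KdoiIh3d3Zah7qJvLqYiGebupicx0Od7aRpiIh3eHSKd6h6zd3LmIermYnNtUW6mVSZiIh4eGaYd4VXvN7ZeInKqrztYzi5hVmXiIh3d2mYiJdmd7ymeIvd3d3ZM0m7dXZWiZh3domYiNuXVXl0Z5usqqqUNHqYZlRYqqiHeKmIiMqpZmZVeJmYZmVCJap2h2ebqZiImZmIiImZd3ZmiYeZiZc1erhpqIvJZ3iZqIiJmXiIiJlompiczaaM3amZmbuEV3iZqZiIiHiJmrqZvLqZmVer3ImneclEeHeIiIh3d3iaqrq7yrtjNXqXmXimaLc2iId4h3d3d3ibqqqpVpqFZpuod3mqV5h5iHd3d4iIiImqmqlzJomph4uphoq7hGm8ypdmeqqYiJqoeZhjV3iamYiYh4q6piW97uuHirupiJh2V3h2eHmZmYZ3iIm7ujAo3+yoiKupmIdlZ4d4mYqYiHdoiYicuXMCWsuph3qIiHdniHaKuqqYiHZoiIh5qId2VYqql2h3iod3d3iJqZmYmYZnh3dkd3epdUaqmHh3m5iZeImYiJupmJdUVWZlaGiph1R5d4h4qZm7mYmqmauqmZlkZWZ3aGi7upmYNpmKuYmpq6qqmZdmiZlmh2eIeVe8y7u2Frqsupt2q7uoeImDNVMmeHiIiDjLu7u1GO7tuLpoiaqYmsy4EAAneIiJogvMvM22Od/shoacp3iamJmYYxJod4iscF/t3u62Sau5VWbNuaqnVUVpmYeHdmi4At/szMqFSZiHZXi6rbl1VmZXmqmHdmeACtyIh3dlSHiHdompu3VEVmZmV5mph3hRjLZXiJlkSGd3iJqolkQ0Q0dyA2moh4hXu3eru7qESZRmi5qXVod3dkQwA1dmZohry63dzLqYrcZVWZp2aLqoh1EQNlM1Zpeczdy6iGet7KpERppoiLmIaHUjZ0RWZ4ar3adlMzRpqHqXh6uaqqi6vKlGdlZ4mXjN2nZUVUREZ63u2bu6zJrc3IaLqHeKqXrdqHd2ZmZka9/+yrqorJu6yDXMu4eJl4q6iHZVZ3eJmrzMp4Z3eJqYpTq4mHh3iIhXiXVniZu7lniHVHZYd5qYlnpkVXiGaJc0eHWaqr24d4hzJYdpl3mIiKdURXiYaJdSRUipq7p3iqp1a5iJqnZ4mph2Zmmpd5hiEzmYmqZpq7qZzpmrvKeJqZhVd4qph5l1MkZmZ2Wbu7qb3Yq93LqZmFEDaJqYh4mYdHVpiIu6l3eKuonMypqZhiAFiaqYeIq6l3aJiLyWVDR4doiYiJqqmFR6uqqXeHq7qnh3qXZWdmVodnd3iImqiIm93MuGeHeruomrzJdniIhnd3d4iHd2d5q8zLlUeHZ6uqm8vNqZiJmId2Z4h2VWd4mavKY0eHZquqmtyrq4iZqpeA=="/>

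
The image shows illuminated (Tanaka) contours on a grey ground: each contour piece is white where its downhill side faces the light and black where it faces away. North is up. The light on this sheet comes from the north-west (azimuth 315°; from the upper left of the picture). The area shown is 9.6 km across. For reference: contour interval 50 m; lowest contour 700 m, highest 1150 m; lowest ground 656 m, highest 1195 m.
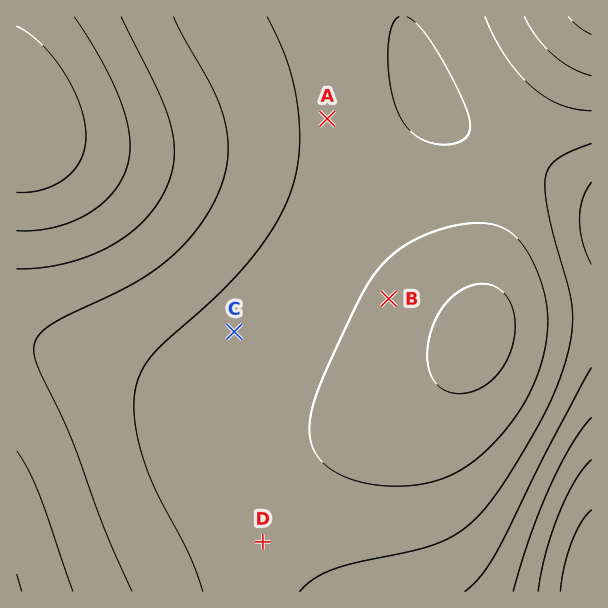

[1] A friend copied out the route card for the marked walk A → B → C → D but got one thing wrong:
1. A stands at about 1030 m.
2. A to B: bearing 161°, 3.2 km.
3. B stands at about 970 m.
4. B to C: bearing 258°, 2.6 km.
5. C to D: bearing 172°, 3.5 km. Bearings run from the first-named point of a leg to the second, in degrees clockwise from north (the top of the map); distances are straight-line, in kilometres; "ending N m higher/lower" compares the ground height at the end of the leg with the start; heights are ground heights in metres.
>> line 1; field height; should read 930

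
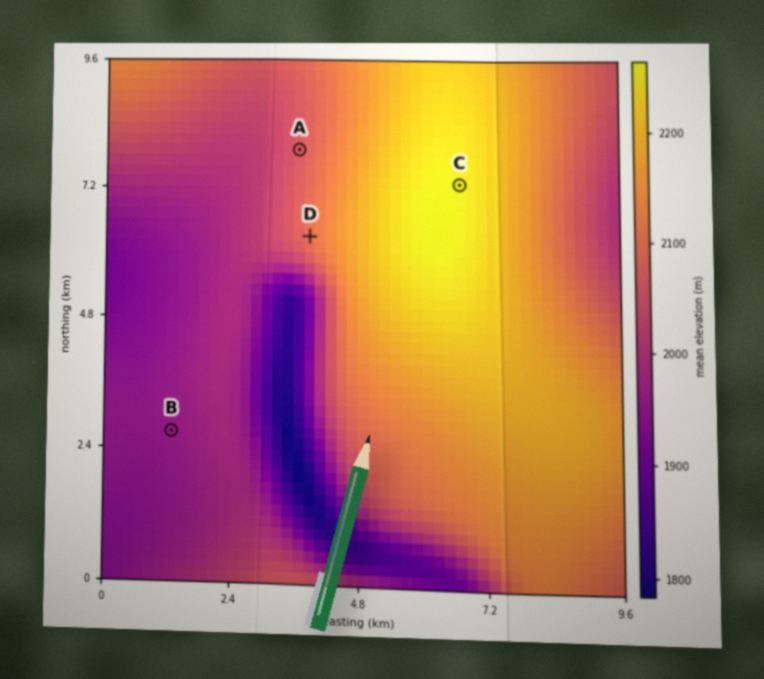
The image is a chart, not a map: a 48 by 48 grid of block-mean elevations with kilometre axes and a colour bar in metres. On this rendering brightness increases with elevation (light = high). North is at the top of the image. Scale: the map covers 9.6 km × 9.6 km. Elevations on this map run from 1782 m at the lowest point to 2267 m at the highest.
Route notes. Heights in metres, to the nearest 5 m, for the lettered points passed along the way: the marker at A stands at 2060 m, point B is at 1960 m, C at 2255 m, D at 2095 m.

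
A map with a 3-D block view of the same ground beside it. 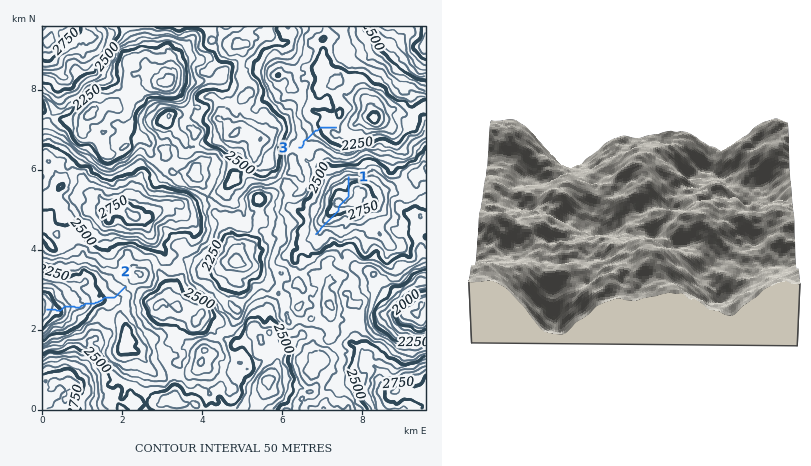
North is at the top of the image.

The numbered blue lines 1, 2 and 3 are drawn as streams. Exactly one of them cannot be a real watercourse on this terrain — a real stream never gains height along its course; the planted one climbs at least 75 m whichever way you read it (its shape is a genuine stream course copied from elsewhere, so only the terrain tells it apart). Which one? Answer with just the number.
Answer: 1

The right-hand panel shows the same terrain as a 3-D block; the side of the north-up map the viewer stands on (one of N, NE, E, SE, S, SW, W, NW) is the E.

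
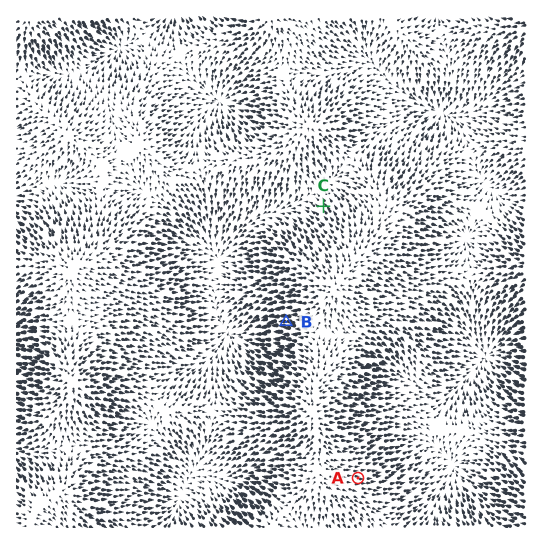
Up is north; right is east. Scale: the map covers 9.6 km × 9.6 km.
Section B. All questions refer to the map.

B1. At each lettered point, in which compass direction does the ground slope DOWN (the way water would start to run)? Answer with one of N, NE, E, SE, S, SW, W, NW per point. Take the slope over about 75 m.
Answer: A E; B W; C NW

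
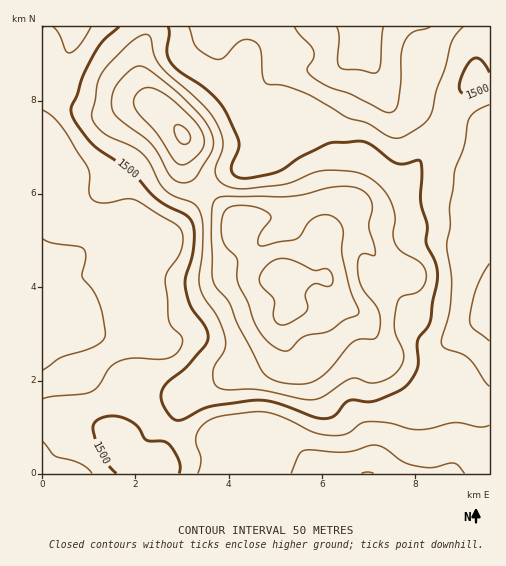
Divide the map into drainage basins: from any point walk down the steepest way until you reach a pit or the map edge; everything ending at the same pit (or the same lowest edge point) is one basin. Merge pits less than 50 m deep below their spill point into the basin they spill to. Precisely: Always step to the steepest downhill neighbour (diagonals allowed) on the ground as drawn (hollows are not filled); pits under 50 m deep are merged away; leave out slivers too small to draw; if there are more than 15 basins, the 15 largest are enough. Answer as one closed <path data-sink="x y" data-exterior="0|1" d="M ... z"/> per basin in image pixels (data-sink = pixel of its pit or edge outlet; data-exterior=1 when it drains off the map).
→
<path data-sink="43 324" data-exterior="1" d="M50 92l-8 1 0 324 12 2 10 6 9 2 24 0 10 3 9 7 2 11 4 5 16 8 20 6 10-36 13-24 10-12 16-11 44-15 18-9 7-8 4-8 2-26 6-8-3-29-3-7-7 2-11-3-13-12-12-23-1-17-49-49-6-18 1-17-16-21-9-7-9-5-16-1-28 9-13 0-20-7z"/><path data-sink="362 27" data-exterior="1" d="M489 26l-340 0-9 27-1 16 2 12 7 17 20 18 16 21-1 17 6 18 49 49 2 20 14 25 10 7 11 3 50 1 1-40 10-26 10-7 17 0 14-3 21-13 12-11 14-22 19-20 7-23 10-18 15-16 15 0z"/><path data-sink="368 473" data-exterior="1" d="M285 274l-3 2 5 15 1 19-6 8-2 26-4 8-11 10-14 7-44 15-19 14-11 15-11 24-6 21-1 10 1 6 330-1-1-64-10-1-7-4-34-28-24-7-27-12-7-7-15-29-29-23-10-21-27 0z"/><path data-sink="489 315" data-exterior="1" d="M489 78l-14 0-15 16-10 18-7 23-19 20-14 22-12 11-21 13-14 3-17 0-10 7-8 17-4 18 0 27 8 21 7 7 26 20 18 32 4 4 27 12 26 8 32 27 12 5 6-1z"/><path data-sink="74 27" data-exterior="1" d="M148 26l-105 0-1 66 8 0 23 13 20 7 13 0 28-9 10 0 12 3-12-18-5-19 1-16 8-21z"/><path data-sink="68 473" data-exterior="1" d="M50 418l-8 1 1 55 117-1-2-6-20-6-16-8-4-5-2-11-7-6-12-4-30-1z"/>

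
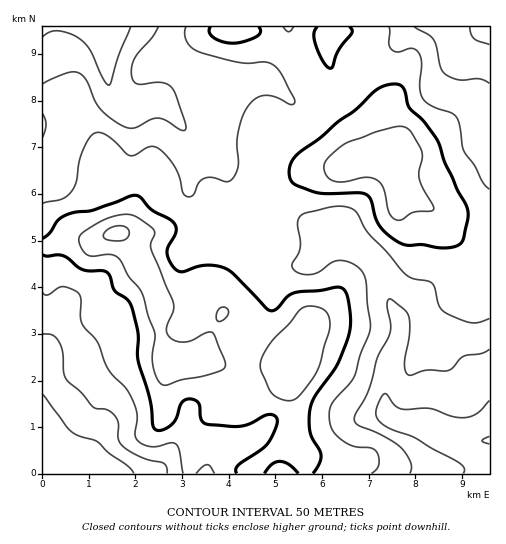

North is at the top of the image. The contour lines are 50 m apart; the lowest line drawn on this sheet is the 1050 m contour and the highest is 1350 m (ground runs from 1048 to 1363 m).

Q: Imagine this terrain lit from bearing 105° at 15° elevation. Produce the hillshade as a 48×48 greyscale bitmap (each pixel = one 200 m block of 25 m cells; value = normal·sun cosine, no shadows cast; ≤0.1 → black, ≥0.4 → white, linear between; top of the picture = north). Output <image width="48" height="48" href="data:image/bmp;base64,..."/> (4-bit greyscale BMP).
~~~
<image width="48" height="48" href="data:image/bmp;base64,Qk32BAAAAAAAAHYAAAAoAAAAMAAAADAAAAABAAQAAAAAAIAEAAATCwAAEwsAABAAAAAAAAAAAAAAABEREQAiIiIAMzMzAERERABVVVUAZmZmAHd3dwCIiIgAmZmZAKqqqgC7u7sAzMzMAN3d3QDu7u4A////AImqqHZmZ2MmqVM1irl3m7maqqu7qqmZmYmamGZlaIU1mXVEaJh4q7qZmru7qpmYiHiZh1RVaKhFmpdlRWd5q7qYiau6qpmYiGZ4h1MzWLt2iqmHZUV6u7qYeKqqqpmIiFZneHQiJZyneZmZl0RqzMuoiaqZmYiJqmVWaIUyEmu4Z4iaunVqzd26u7mZmHeJqmZlZ4ZDIVrJZneJqpd63d3M3biJmHiaqlZmZ3ZUIlq5dnd4mYic7tzN7qZ5qYiaqlVmZ3ZlIlrKmId4h2eu/+zN/7ZpqYiaqkVmZ3ZlIVm7qph4hkWN/+3M/7VZqYiaqlVWZmZlIUiqqqmIdlVq7/7d78ZYmYmqqlVWZmZkIUeJqqqYZmVYzv/t78ZHmZmqmXZWVWVUIUd4iaqoZVZorO/u79hFiZmZmXZWZWZUIld3eJqoZEZ4q87+7upEaZqZmYdWZmZUImiHeJqpdURomr3+3exjWJmZmodVZ3dkI3qXZ4mql0NHmr3u3dxzR5mImpdlV4djE4qodnmqqWM1eazu3dx0Roh4q6l1VnhjFIq5dniaunQkaKve3cp1VWZoq6mGVWdkJYqpd3iaunQ0V4rN7chnZUVoqpmHZVVkRpuoZ4mrunVFVWi93bdndkV4mpmHd1REaLyWZ4mrqYd2ZUab3aZnh2Z4mal2iXQ0et2WV4mqqYiIdlWKu5ZXiYd3iKl1epY0jO2mVniZmZmZh2aJqXVXmZiHd5l1Wahmrf64d3iIiImqmHeJl1RomZmYd2dlRomave7KiIiIiImrqIiIdkV4mJqph0RFM0eszN7bmIiId4mrqYiHVEWJmIrMqUNFQRN6u7zLmIiId4q7qZh2QjaamIrNy1RFYyJYqqqqiIiHd4q6qpl1MSaamJrNy1VFZlRHmqmYh3h3d4mqqqqGMSWZmZq8u2ZEVnZWmqqYd3h3d3iZmaqoYyWJqqu7umZURnhmiaqod4h2d2d4eJq6hTWKu7qru2ZURoh2eJqod4dmd2VWZmirp2ebu7u7u2ZURomHZ5qpd3dmd2RFZVaKqIirvMu7u2ZURpqXZ5qph3ZWeGQzRVVomImrzNy7umZURoqYZ5qph2VVeYVDRERGd4irzd3LqmZkRYqXZpqpdmVFeZdURDNFVWibzMzMumZlRoqXVoqYd2VEaZl1RERVVVaLzLvMu2Z2Z5qWRXmHeHVEaJmHVEVVVmZ6y6q7u3d3eaqXVWdmeIZEV5mHZVVVV3eKupmaqneIm7qHdmVVeZdUV4mHdlVmVXm8uoiJmneIrMhnmXVVeJhlV4iHdmZ3VGi+2oh4iWd4vbZGmYdmeIh2Z3d3dmeYZVet65h3iGZovaUkeZh3eIh3d3d3dmmph2aM7amHeGZovaQTV4iIiIiIiHd3ZXqpiHd63rmHeGZovJQSRnd4iIiJmYh3VYu5mZh4zsqYiGZ4vJQSNWZmd3iaqpmGRIvKmql4vMupiHeJu4QyNFVEVniau7qFNHq7q7uYqqq6mHeJunQzNEQzRWiaq8t0NXmrq825mZq7qQ=="/>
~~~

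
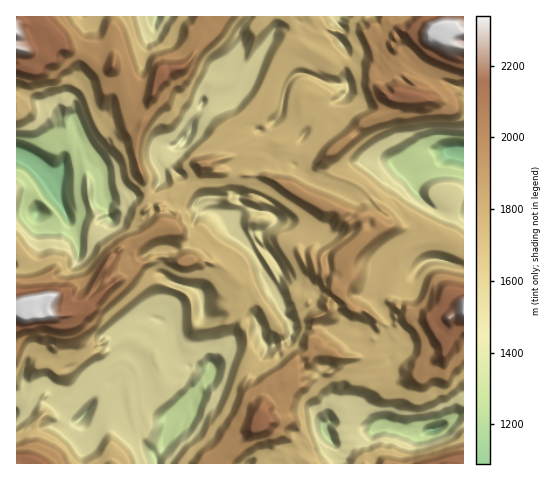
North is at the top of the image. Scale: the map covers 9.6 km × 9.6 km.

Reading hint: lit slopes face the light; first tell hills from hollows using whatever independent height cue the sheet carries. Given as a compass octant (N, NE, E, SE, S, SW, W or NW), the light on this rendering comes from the NE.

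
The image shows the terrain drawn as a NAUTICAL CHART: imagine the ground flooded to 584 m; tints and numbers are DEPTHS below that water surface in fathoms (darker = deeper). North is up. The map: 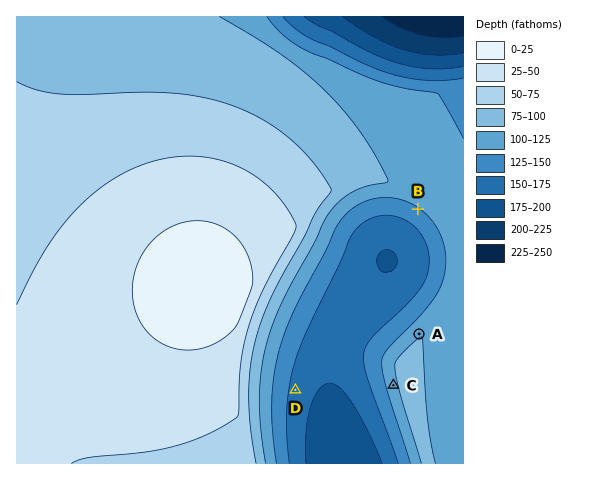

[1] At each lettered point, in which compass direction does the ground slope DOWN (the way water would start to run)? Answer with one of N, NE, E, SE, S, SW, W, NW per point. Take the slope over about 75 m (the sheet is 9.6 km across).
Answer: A NW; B SW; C W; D E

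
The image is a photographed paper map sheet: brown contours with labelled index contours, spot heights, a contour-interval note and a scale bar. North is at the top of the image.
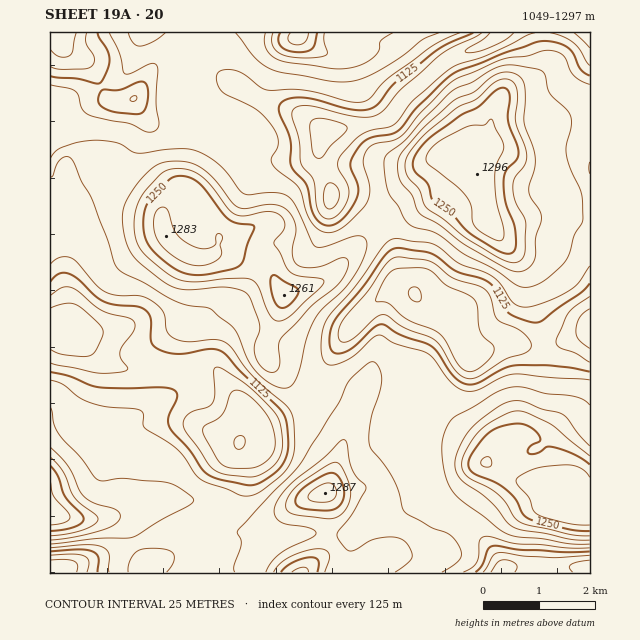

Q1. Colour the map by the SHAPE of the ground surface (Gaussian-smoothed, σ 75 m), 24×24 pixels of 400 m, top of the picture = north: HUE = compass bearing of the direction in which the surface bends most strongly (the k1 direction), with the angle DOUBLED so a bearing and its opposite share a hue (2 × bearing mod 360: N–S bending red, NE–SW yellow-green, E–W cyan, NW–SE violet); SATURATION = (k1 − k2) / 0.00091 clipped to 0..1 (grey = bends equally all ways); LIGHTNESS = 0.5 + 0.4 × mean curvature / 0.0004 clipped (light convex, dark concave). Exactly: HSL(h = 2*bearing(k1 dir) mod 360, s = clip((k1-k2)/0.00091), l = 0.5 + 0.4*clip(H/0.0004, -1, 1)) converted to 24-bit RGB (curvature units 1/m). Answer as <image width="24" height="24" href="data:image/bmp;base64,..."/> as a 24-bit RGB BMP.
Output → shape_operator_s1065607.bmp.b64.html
<image width="24" height="24" href="data:image/bmp;base64,Qk32BgAAAAAAADYAAAAoAAAAGAAAABgAAAABABgAAAAAAMAGAAATCwAAEwsAAAAAAAAAAAAAIS4FDy0GdbVBh6h/rpGqem+beYGIfoCDcHSDKI6CZc15+NLhbyvRWWmwspC1hYelf3XAtKHW59rvPhedIiwHPUQAMyUAMyUAk6PIL9vCGMVhRKBGbIRZcYRli3SMiX+MdXeEgX5hUncjZGsUt34kOGthiaB4rYmec1yGmGtkr2ZbuQiuv4PEk1l1n11+wJ3H0uP5wcv+m4fue22/hXSba3KNY4tnYY93b2yklFG94FWfp3M7n9VJJIJnWYhLfn1ZgGtshnp3kVZ/dUiKrm6+ybjqwdPzydfybsJUSC5FclBHimJii3WFgYCZgbPDk6zcT3vOTT3Il4De69P46N3uIyHOdpWmaWmFeoGGiVl7eykydnZHXrSQfb2NfaGBjbR3q3C7aTF5d3SFhnuJfYiEhbOIWMJ4MmE7ajw3MkRSmWdCa5449cSgZTCBlWWAenSFe2x+WiyI36notebkPNLKfaG8kYq3vtTJdixMf2CKbYeVfniWh6mhlMOZklZwZUFQWVxJLz9FjnM2jcRBy7NBqUxefGp0fnBzf22AOXCKY76636ayrmqKOn9DWb1Um7FSgVxrd5Vzdl54gYtkkqxRiHk1YDIpfYZMVm14Sy1VYa0/rcB/WJJpuXBtc3CAfXKEfYiIYYaELYpvr7eDzpu+k6jJrHOJf0dVha2rbnmofXWyiYaxuY23t2iyi3mtfa+uTyBSayQxXOhqb6R2dISDmH9uhHl5dnqBf4J/eKSXSZDHUp56o7Vtil1UlFxho2GXn4++eWOhhVplfmpMi2hNoV9jpZqIlzN8bRNuoeGjb9KYXpOHZW6opYShkIGLdnmIhJ6NheuvFDN0w2q+vJ2njnmmdn2lhaO+aVxKeENPlVBlp195k21Xk4NBeHAwTiZMWIPC2/HaaG6bdKlsF5CRwGHSv5OfeJq3sNXNxJtOJA8iM2IbnqIykGM3eYxOdZ9XWExAZlBJd4ZOg4dWsGGcupGyq4/BTHjCTryry5ZanJBFmbRdH2gpCDEt69TBZLKsp4ljoBpbdT+Bp4xgXlQtoLk7cKtEVW48TGBWakFPo5BBSG02Tm8+l6xWhZRndGmKYmF6rFBp3secZIdLq3JJBi0bQdYFgVtEaToye0RJXGF2oVCIvXp/i7RupaJLWF1ANT11ZUuLq8W6f3m0YFmRqYdJiYkwRWErOGY5X7eOxuTp2KHwzpPKdJ6hEmo4aFY/ZUxVkEE8amI1Pkkyt812haqbwZC9gYewQDKIZ7nAiKSol0aGi1N1j7yXuLvgk5rWXcDQW9KxSb4+TT565Y/G36HMgUueSStQTz81mVlVp3ycfEyCleRnSL+acXmVvIWZd2OpYJmNalp/jEyjmJvBoOHIbmCvsoiVpn+WRHZDsZtJNYmKU3+4036b3nDBXTSmZ3mpT1SOnUtfk9m8zfLbSVmMZWiCoHSRhX+NeXeOUVGHVGGfy9Ovj69nVEFljdyhdl3m0q7ru9bcLda5Ew9d23qPuGCVjFq1s0OTTIqulMDYx+3Le5O0iVOtXmuKdHaEgX9/eniBW3eLSH+bxsaazGaKcM+uadF+Gx8yiZoz0YVar2xHDRQmpY41tmVed0hvtWK2jciyUY9ewuWPT2ZreVpvfWqHdnOCgH6AfXyAbIR9SIV4XJ+Hvdncq9rIgiVehVt3YZtsib9swDWlTBWAWaNqg6NtsTzCgbx6f6RqgbSc0cqDaUBCS4Zya2qBfXaAgX+CfoCDf4iIZJWERp1qjpk2jEMlhlNdipN3kHZdor5eLThZOVSnhoDJqLHTN1rn7dLqpJS7haSUuX2QqczRNFK0bGF+e3qAfYqEeZ6rh52+jZq7gT+AkmpPkY1ufY+BjXOKkrKepLiOWTJuO1srJ2kPVaQaKClXs6KA1Je6vIuiqpNwm8t1XCpqdnCAeoCBh6iMSphTWnYvYEElry1ymayCg5iFc46Wfo6bsolRbiwcSBochFE3icdLK7wcBC8iUpxlpYtywILA6p2uwZxfOUZ1eXSGfoONkYfHvHHJ1ymvhpMoJpVjubaLg5lzdHpaaTo7qVRMt1mucHi9drvCfbiFu4l/IWE8AjEXebdoV1ah05So89DfVjiUb5qNcMjMVDdHcCYog0JY2o+NL4yEnK9wmnBrhE9pYWqQok1zmlgoVZoybsbNgZXJsH2yuoCnJYswADMKH58mbaa33XyVyF7MrsWnRJltQyNQt1WdhmCbtb+RjHylXI92jnGHgICcYmuZURrf6djz1PTuK3uMolBno2JtrYCgzXa4yDFyEz0AADMDiHsfrrBqv7eEojhp"/>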